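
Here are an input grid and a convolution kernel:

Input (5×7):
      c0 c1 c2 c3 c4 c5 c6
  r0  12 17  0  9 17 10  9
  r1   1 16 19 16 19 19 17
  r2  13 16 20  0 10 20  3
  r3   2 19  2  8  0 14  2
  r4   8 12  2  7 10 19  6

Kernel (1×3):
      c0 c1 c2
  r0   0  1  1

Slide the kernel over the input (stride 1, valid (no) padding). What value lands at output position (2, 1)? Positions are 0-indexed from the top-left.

20

The receptive field on the input at this output position is [16 20 0]. Elementwise product with the kernel and sum: 20·1 + 0·1.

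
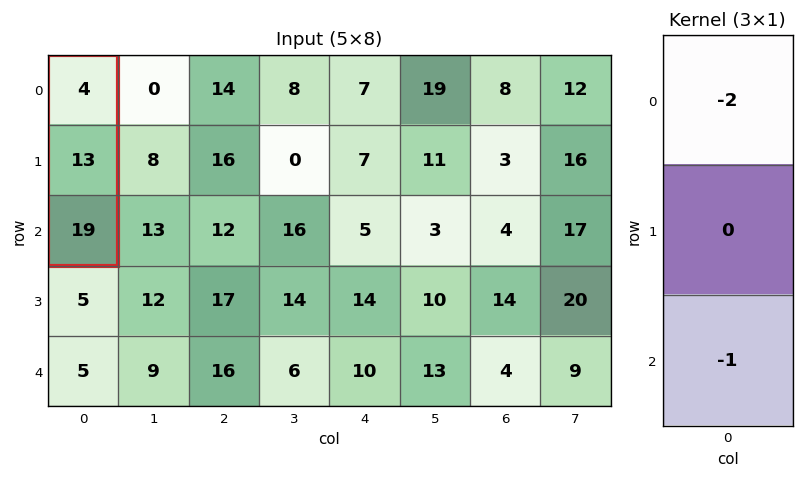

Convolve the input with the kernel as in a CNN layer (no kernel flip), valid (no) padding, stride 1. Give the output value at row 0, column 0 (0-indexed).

-27

The receptive field on the input at this output position is [4 / 13 / 19]. Elementwise product with the kernel and sum: 4·-2 + 19·-1.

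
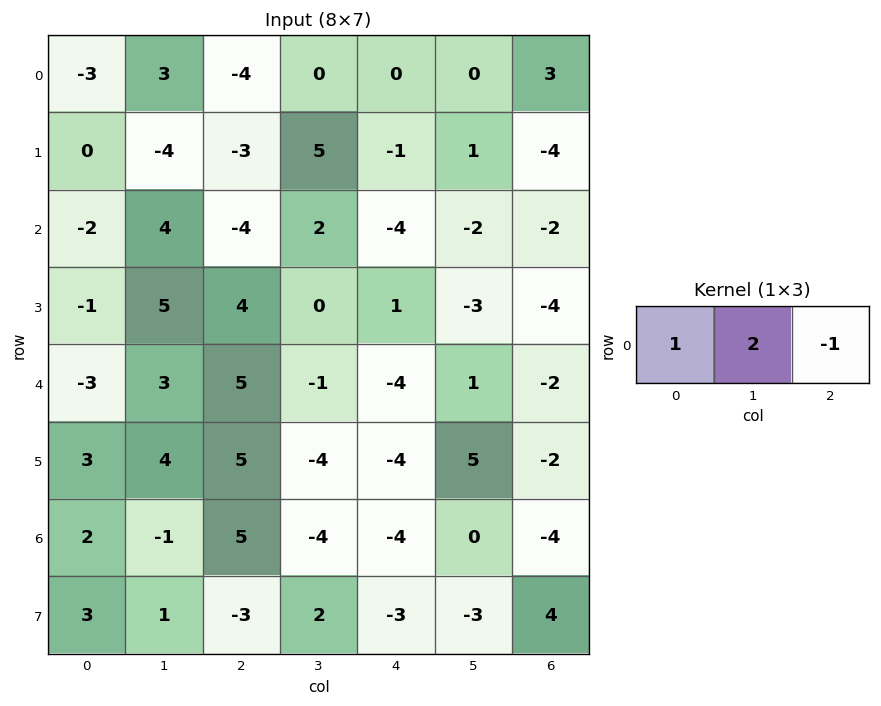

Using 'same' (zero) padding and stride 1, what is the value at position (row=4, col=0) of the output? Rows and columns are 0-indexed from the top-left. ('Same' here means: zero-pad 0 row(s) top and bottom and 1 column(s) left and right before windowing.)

The receptive field on the zero-padded input at this output position is [0 -3 3]. Elementwise product with the kernel and sum: 0·1 + -3·2 + 3·-1.

-9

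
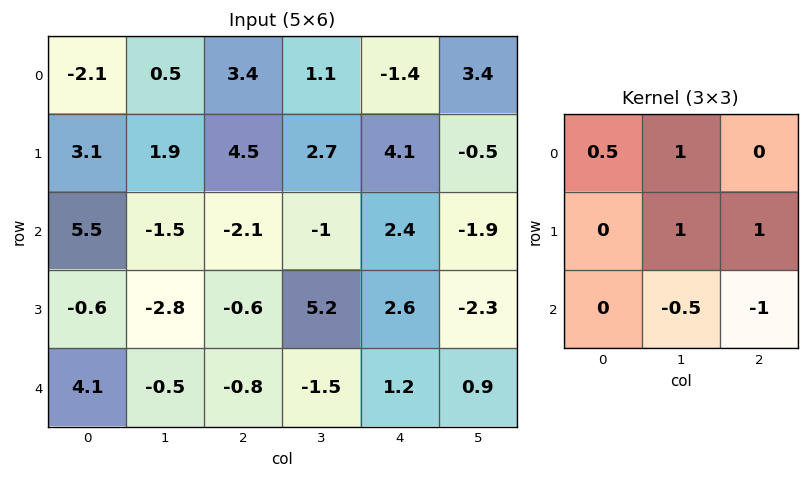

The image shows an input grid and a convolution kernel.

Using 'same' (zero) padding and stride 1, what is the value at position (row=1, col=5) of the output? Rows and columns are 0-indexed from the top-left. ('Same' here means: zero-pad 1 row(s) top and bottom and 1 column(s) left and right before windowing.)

3.15

The receptive field on the zero-padded input at this output position is [-1.4 3.4 0 / 4.1 -0.5 0 / 2.4 -1.9 0]. Elementwise product with the kernel and sum: -1.4·0.5 + 3.4·1 + -0.5·1 + 0·1 + -1.9·-0.5 + 0·-1.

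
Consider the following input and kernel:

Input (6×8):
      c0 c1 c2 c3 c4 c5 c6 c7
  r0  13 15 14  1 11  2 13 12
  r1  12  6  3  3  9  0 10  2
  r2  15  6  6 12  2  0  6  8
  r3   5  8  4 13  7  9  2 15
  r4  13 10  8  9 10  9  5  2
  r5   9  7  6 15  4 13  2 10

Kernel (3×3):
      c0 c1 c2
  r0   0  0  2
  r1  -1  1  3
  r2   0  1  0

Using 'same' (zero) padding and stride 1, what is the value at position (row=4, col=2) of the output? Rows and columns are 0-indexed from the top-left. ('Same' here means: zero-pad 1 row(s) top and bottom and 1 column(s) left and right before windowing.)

The receptive field on the zero-padded input at this output position is [8 4 13 / 10 8 9 / 7 6 15]. Elementwise product with the kernel and sum: 13·2 + 10·-1 + 8·1 + 9·3 + 6·1.

57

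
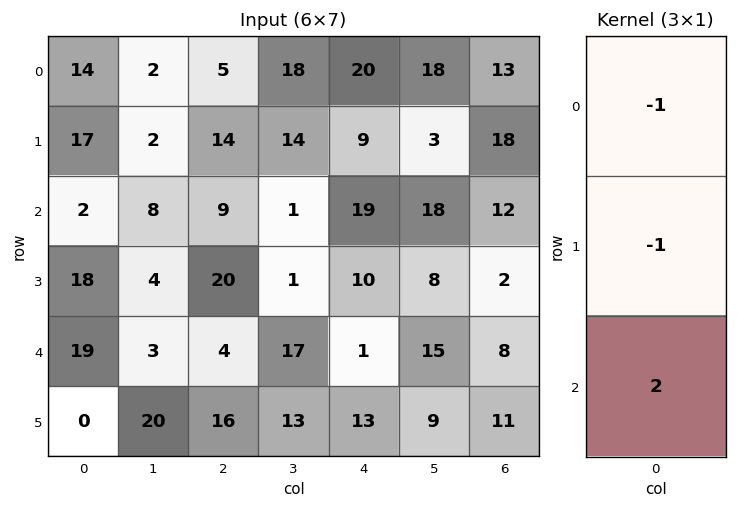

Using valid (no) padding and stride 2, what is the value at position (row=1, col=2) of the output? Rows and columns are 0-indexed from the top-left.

The receptive field on the input at this output position is [19 / 10 / 1]. Elementwise product with the kernel and sum: 19·-1 + 10·-1 + 1·2.

-27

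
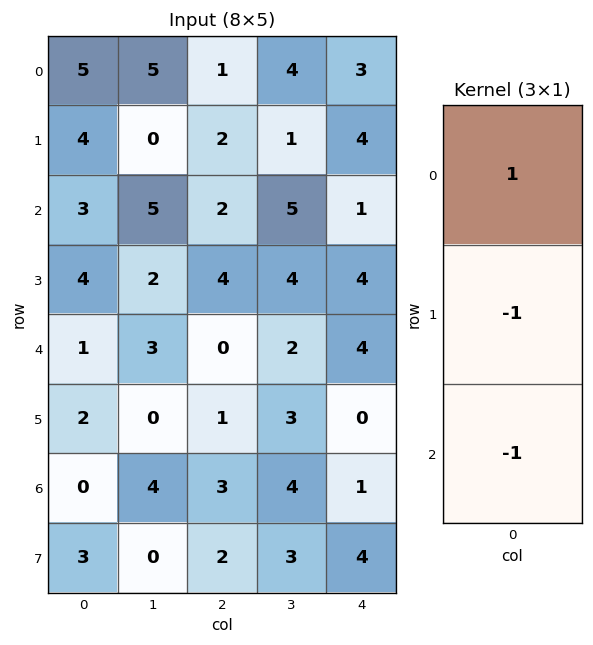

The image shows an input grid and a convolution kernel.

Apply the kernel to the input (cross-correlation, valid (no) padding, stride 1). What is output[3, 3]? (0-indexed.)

-1

The receptive field on the input at this output position is [4 / 2 / 3]. Elementwise product with the kernel and sum: 4·1 + 2·-1 + 3·-1.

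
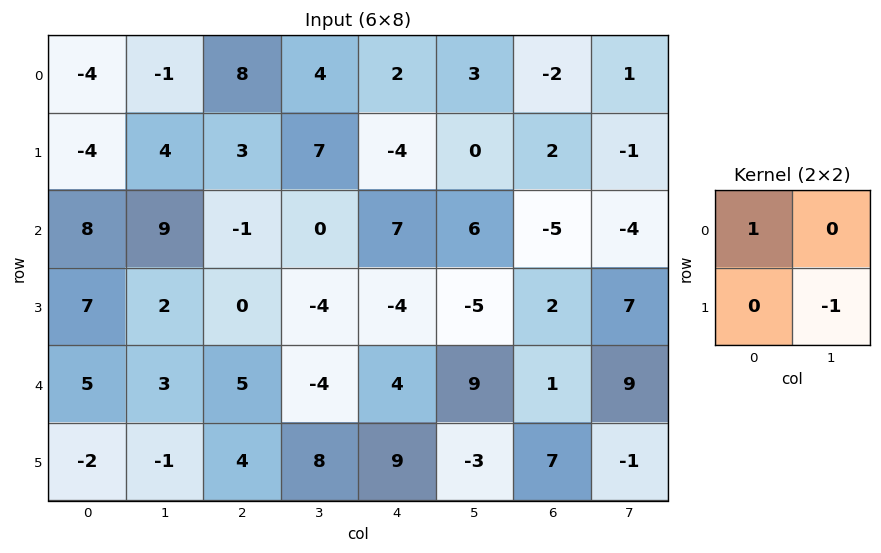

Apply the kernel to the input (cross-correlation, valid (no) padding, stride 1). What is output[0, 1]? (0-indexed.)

-4

The receptive field on the input at this output position is [-1 8 / 4 3]. Elementwise product with the kernel and sum: -1·1 + 3·-1.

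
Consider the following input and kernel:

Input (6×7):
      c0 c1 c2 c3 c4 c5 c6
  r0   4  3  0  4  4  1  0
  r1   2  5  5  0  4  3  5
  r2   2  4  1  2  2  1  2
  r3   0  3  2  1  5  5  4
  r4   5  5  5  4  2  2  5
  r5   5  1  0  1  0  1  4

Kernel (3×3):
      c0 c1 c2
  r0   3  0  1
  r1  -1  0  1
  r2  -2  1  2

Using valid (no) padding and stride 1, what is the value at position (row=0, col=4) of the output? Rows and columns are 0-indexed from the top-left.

The receptive field on the input at this output position is [4 1 0 / 4 3 5 / 2 1 2]. Elementwise product with the kernel and sum: 4·3 + 0·1 + 4·-1 + 5·1 + 2·-2 + 1·1 + 2·2.

14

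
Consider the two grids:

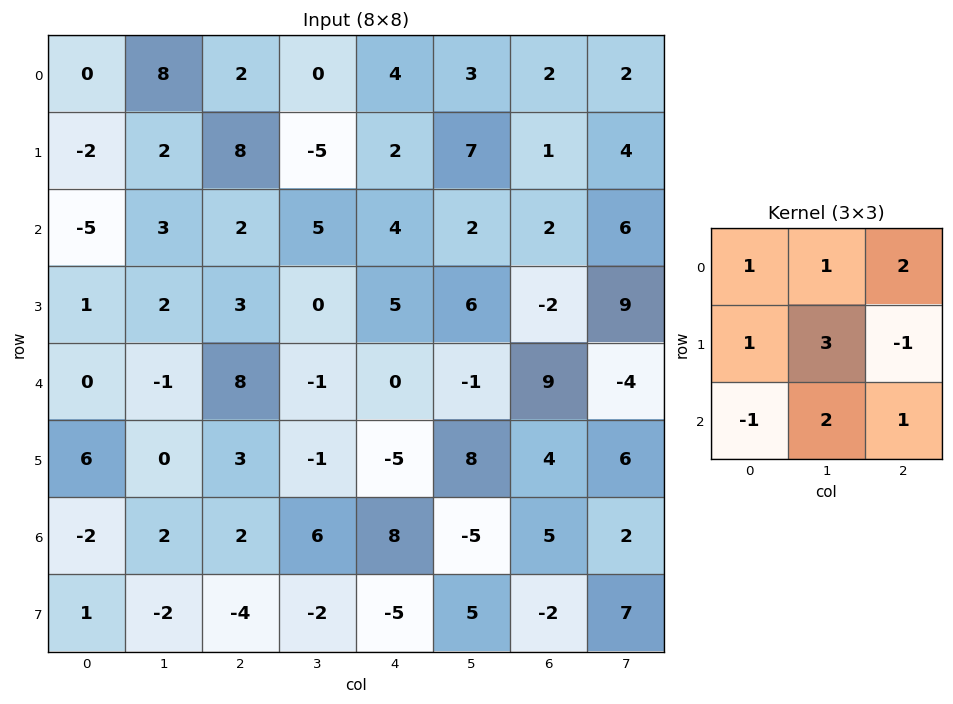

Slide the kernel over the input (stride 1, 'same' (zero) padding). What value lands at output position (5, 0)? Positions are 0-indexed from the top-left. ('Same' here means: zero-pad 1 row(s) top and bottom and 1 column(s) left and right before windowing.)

The receptive field on the zero-padded input at this output position is [0 0 -1 / 0 6 0 / 0 -2 2]. Elementwise product with the kernel and sum: 0·1 + 0·1 + -1·2 + 0·1 + 6·3 + 0·-1 + 0·-1 + -2·2 + 2·1.

14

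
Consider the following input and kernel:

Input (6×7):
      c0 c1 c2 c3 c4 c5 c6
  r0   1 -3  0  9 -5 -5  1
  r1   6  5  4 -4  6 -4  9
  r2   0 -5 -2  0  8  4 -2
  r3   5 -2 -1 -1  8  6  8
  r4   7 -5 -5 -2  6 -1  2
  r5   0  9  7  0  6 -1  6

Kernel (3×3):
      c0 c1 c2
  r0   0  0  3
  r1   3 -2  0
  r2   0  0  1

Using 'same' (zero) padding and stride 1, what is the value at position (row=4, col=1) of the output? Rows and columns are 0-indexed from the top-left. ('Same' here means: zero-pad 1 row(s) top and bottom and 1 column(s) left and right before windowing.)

The receptive field on the zero-padded input at this output position is [5 -2 -1 / 7 -5 -5 / 0 9 7]. Elementwise product with the kernel and sum: -1·3 + 7·3 + -5·-2 + 7·1.

35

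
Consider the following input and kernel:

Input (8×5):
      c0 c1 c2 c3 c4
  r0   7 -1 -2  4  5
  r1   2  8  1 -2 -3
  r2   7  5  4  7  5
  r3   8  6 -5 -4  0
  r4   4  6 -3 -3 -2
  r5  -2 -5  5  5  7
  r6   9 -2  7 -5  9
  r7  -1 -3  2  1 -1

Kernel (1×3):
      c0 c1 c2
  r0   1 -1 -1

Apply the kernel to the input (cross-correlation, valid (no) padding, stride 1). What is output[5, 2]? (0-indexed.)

The receptive field on the input at this output position is [5 5 7]. Elementwise product with the kernel and sum: 5·1 + 5·-1 + 7·-1.

-7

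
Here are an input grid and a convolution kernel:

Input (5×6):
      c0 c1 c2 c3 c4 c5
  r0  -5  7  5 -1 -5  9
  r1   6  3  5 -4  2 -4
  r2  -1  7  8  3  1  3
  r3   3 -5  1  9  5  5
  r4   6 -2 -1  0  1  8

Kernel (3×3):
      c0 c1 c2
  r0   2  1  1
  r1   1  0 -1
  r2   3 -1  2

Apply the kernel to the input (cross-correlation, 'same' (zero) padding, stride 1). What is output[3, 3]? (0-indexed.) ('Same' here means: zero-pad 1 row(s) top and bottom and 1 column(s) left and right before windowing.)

The receptive field on the zero-padded input at this output position is [8 3 1 / 1 9 5 / -1 0 1]. Elementwise product with the kernel and sum: 8·2 + 3·1 + 1·1 + 1·1 + 5·-1 + -1·3 + 0·-1 + 1·2.

15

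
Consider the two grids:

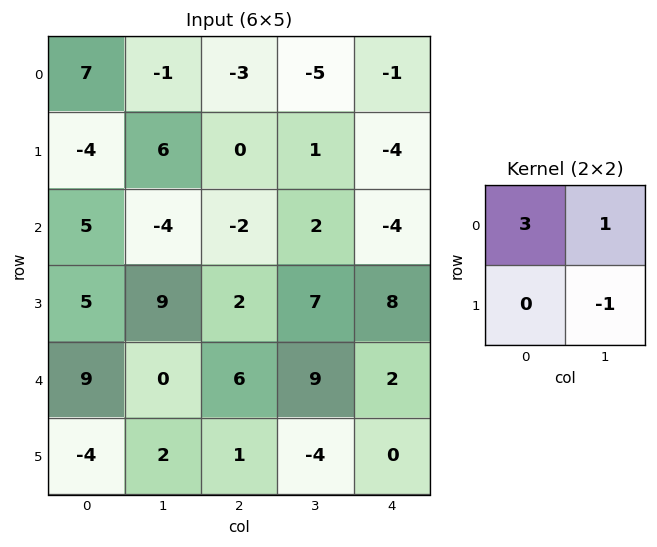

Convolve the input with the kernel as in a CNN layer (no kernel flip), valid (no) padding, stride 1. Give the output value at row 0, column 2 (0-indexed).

-15

The receptive field on the input at this output position is [-3 -5 / 0 1]. Elementwise product with the kernel and sum: -3·3 + -5·1 + 1·-1.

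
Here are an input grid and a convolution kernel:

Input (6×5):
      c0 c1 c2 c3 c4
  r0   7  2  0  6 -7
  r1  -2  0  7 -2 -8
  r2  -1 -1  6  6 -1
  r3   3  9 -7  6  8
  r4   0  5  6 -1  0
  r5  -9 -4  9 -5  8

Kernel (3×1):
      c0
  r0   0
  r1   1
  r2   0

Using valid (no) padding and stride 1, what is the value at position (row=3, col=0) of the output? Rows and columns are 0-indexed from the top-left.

The receptive field on the input at this output position is [3 / 0 / -9]. Elementwise product with the kernel and sum: 0·1.

0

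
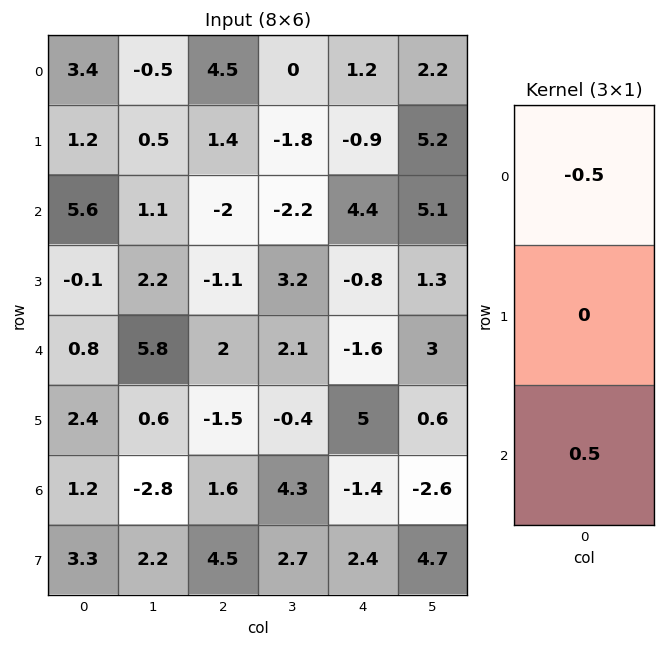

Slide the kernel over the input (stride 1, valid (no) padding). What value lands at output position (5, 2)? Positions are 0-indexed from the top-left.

3

The receptive field on the input at this output position is [-1.5 / 1.6 / 4.5]. Elementwise product with the kernel and sum: -1.5·-0.5 + 4.5·0.5.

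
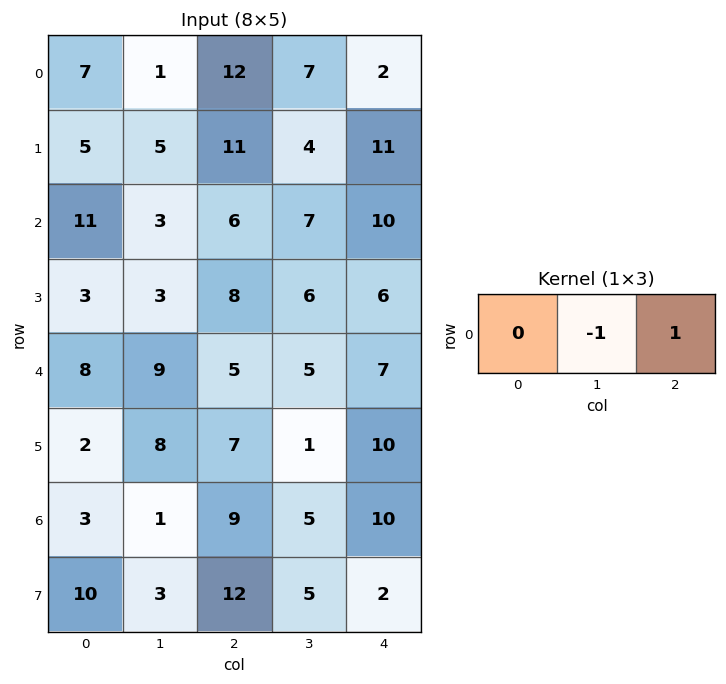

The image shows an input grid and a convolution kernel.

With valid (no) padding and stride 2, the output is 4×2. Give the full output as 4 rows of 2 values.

Output[0,0]: The receptive field on the input at this output position is [7 1 12]. Elementwise product with the kernel and sum: 1·-1 + 12·1.

11 -5
3 3
-4 2
8 5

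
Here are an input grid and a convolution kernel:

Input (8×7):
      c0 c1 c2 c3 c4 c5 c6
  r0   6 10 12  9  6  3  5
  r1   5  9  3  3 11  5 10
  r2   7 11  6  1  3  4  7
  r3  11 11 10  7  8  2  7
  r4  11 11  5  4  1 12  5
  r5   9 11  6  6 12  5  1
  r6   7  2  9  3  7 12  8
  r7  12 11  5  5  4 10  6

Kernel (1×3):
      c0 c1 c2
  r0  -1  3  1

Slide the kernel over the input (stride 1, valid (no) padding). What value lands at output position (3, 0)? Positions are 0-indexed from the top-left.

The receptive field on the input at this output position is [11 11 10]. Elementwise product with the kernel and sum: 11·-1 + 11·3 + 10·1.

32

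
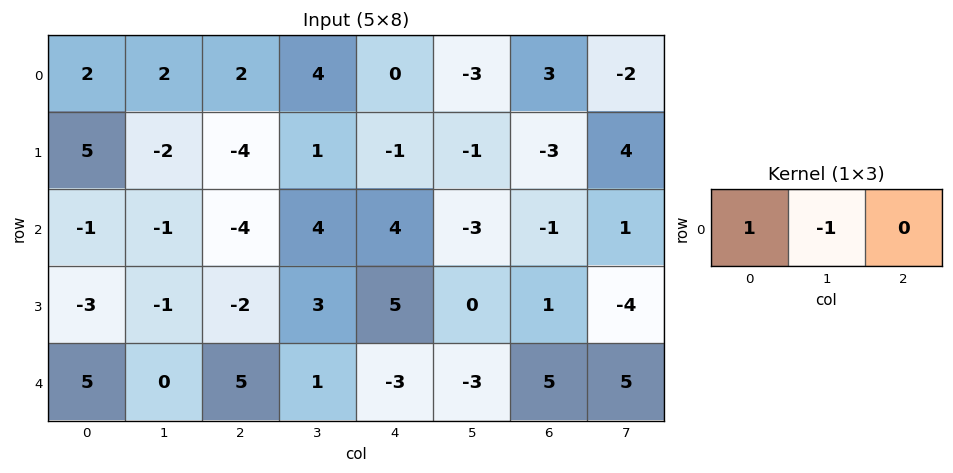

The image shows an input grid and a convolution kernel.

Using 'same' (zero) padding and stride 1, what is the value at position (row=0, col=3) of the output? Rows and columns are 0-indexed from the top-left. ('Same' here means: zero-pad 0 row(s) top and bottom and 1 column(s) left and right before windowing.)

-2

The receptive field on the zero-padded input at this output position is [2 4 0]. Elementwise product with the kernel and sum: 2·1 + 4·-1.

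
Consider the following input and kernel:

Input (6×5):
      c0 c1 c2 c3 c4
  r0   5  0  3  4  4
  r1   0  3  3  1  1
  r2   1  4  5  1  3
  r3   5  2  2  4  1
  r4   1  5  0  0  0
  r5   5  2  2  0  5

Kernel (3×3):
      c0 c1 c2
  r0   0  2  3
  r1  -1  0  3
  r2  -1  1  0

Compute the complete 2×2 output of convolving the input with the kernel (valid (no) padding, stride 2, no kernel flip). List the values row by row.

Output[0,0]: The receptive field on the input at this output position is [5 0 3 / 0 3 3 / 1 4 5]. Elementwise product with the kernel and sum: 0·2 + 3·3 + 0·-1 + 3·3 + 1·-1 + 4·1.
Output[0,1]: The receptive field on the input at this output position is [3 4 4 / 3 1 1 / 5 1 3]. Elementwise product with the kernel and sum: 4·2 + 4·3 + 3·-1 + 1·3 + 5·-1 + 1·1.

21 16
28 12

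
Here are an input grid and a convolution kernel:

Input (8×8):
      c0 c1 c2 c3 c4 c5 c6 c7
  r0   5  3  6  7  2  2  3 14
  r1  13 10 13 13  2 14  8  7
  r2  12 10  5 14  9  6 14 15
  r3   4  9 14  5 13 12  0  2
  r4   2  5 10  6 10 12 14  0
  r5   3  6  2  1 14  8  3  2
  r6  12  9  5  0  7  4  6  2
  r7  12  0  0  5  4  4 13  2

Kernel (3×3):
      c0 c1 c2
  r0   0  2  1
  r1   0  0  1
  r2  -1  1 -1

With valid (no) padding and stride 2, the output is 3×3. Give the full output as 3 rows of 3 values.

Output[0,0]: The receptive field on the input at this output position is [5 3 6 / 13 10 13 / 12 10 5]. Elementwise product with the kernel and sum: 3·2 + 6·1 + 13·1 + 12·-1 + 10·1 + 5·-1.

18 18 -2
32 36 14
14 24 32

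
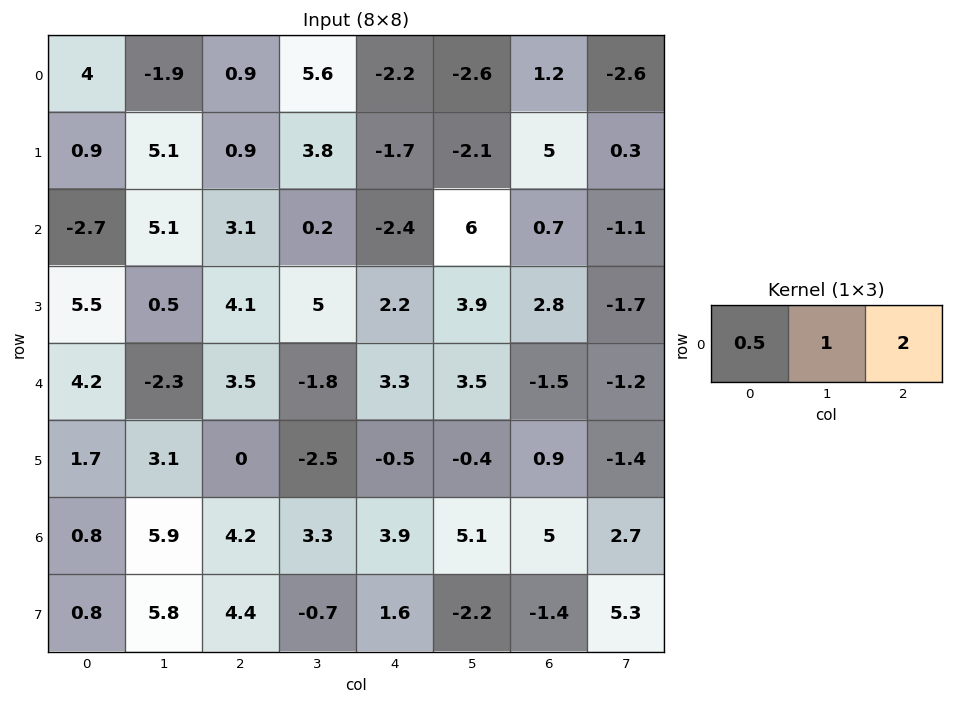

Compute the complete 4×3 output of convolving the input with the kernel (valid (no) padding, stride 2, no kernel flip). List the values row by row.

1.9 1.65 -1.3
9.95 -3.05 6.2
6.8 6.55 2.15
14.7 13.2 17.05

Output[0,0]: The receptive field on the input at this output position is [4 -1.9 0.9]. Elementwise product with the kernel and sum: 4·0.5 + -1.9·1 + 0.9·2.
Output[0,1]: The receptive field on the input at this output position is [0.9 5.6 -2.2]. Elementwise product with the kernel and sum: 0.9·0.5 + 5.6·1 + -2.2·2.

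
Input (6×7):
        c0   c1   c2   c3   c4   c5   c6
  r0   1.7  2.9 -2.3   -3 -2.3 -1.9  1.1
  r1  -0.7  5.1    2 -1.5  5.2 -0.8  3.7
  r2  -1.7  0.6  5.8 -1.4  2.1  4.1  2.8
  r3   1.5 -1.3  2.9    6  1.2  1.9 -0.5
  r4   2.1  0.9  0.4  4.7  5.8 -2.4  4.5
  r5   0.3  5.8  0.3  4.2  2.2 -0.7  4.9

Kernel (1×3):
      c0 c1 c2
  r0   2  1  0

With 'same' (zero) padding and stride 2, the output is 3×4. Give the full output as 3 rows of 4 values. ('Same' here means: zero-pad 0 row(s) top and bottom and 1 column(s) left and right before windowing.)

1.7 3.5 -8.3 -2.7
-1.7 7 -0.7 11
2.1 2.2 15.2 -0.3

Output[0,0]: The receptive field on the zero-padded input at this output position is [0 1.7 2.9]. Elementwise product with the kernel and sum: 0·2 + 1.7·1.
Output[0,1]: The receptive field on the zero-padded input at this output position is [2.9 -2.3 -3]. Elementwise product with the kernel and sum: 2.9·2 + -2.3·1.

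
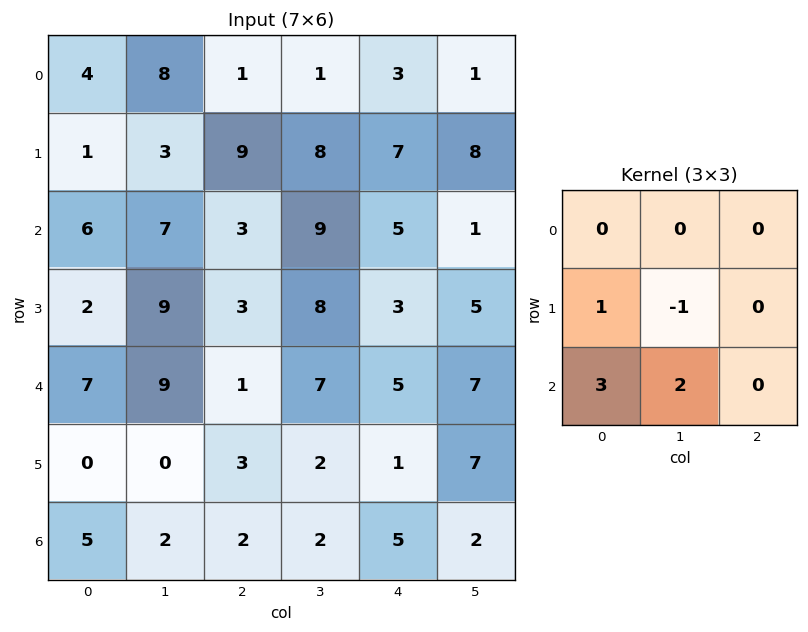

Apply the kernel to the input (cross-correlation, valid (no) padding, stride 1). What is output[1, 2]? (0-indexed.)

19

The receptive field on the input at this output position is [9 8 7 / 3 9 5 / 3 8 3]. Elementwise product with the kernel and sum: 3·1 + 9·-1 + 3·3 + 8·2.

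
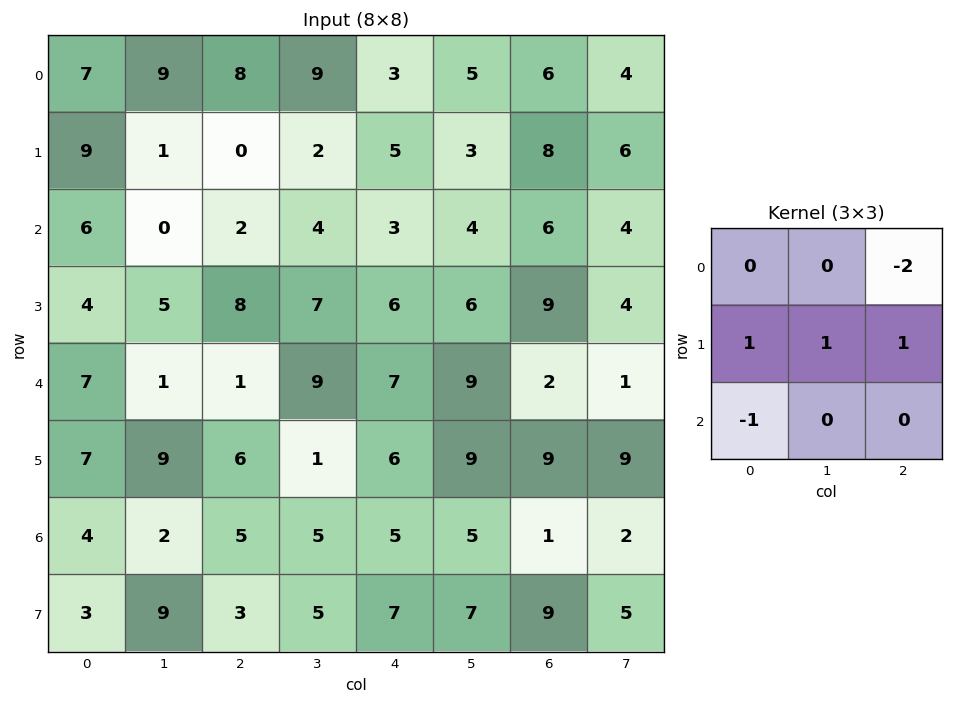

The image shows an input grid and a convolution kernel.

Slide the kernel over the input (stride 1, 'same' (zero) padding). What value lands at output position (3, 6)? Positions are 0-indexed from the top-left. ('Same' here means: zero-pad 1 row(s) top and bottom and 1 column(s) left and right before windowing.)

2

The receptive field on the zero-padded input at this output position is [4 6 4 / 6 9 4 / 9 2 1]. Elementwise product with the kernel and sum: 4·-2 + 6·1 + 9·1 + 4·1 + 9·-1.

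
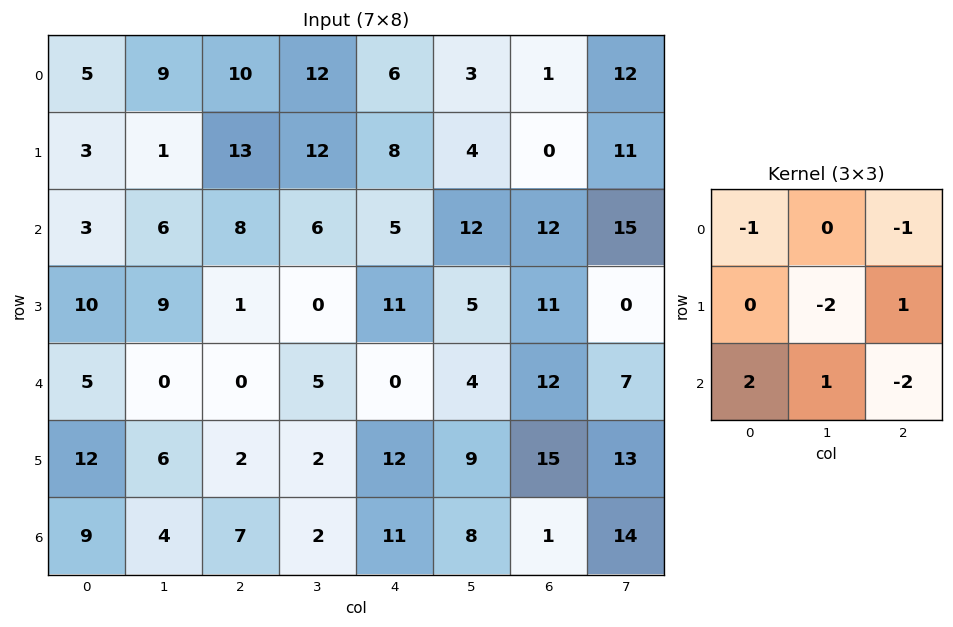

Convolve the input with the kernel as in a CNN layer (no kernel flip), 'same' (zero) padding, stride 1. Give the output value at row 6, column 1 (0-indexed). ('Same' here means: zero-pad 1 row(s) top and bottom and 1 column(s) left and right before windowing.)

The receptive field on the zero-padded input at this output position is [12 6 2 / 9 4 7 / 0 0 0]. Elementwise product with the kernel and sum: 12·-1 + 2·-1 + 4·-2 + 7·1 + 0·2 + 0·1 + 0·-2.

-15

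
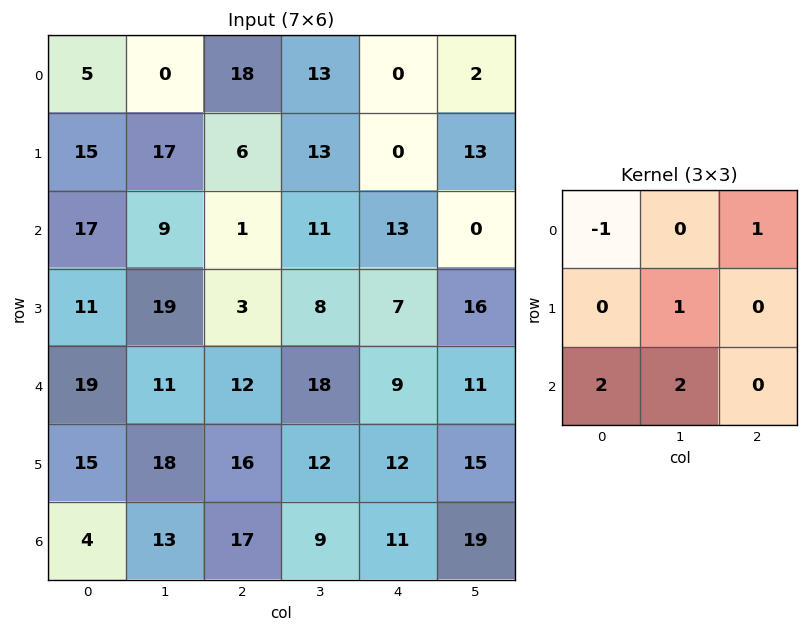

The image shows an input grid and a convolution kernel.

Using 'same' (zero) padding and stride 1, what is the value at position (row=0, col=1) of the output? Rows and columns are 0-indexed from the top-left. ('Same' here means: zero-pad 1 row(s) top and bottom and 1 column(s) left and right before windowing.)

64

The receptive field on the zero-padded input at this output position is [0 0 0 / 5 0 18 / 15 17 6]. Elementwise product with the kernel and sum: 0·-1 + 0·1 + 0·1 + 15·2 + 17·2.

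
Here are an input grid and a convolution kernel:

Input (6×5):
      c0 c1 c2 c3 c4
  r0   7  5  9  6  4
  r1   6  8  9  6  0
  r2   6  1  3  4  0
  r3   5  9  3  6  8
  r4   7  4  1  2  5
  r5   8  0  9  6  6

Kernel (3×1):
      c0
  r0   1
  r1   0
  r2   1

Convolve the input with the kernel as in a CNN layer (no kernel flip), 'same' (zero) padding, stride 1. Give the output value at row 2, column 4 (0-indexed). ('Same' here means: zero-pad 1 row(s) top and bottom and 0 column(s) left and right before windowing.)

The receptive field on the zero-padded input at this output position is [0 / 0 / 8]. Elementwise product with the kernel and sum: 0·1 + 8·1.

8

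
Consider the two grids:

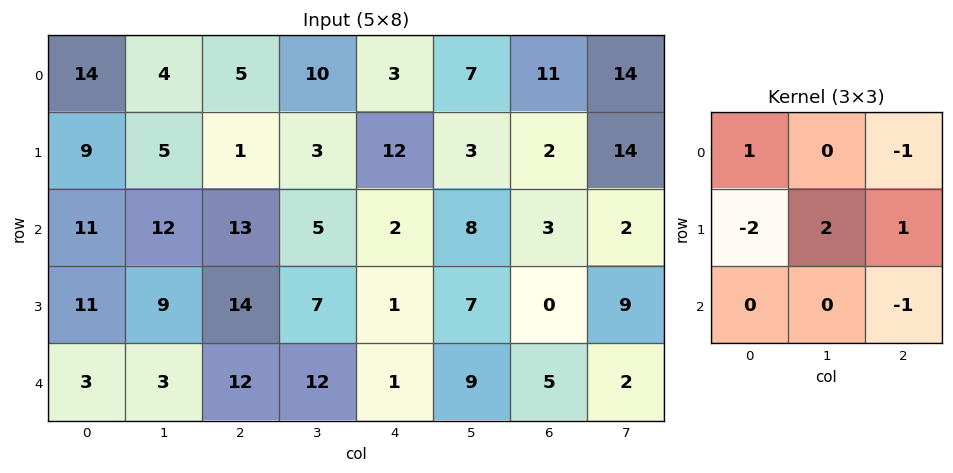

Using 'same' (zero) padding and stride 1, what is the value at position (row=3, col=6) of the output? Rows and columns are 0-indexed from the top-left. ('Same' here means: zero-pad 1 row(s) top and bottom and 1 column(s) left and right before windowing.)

-1

The receptive field on the zero-padded input at this output position is [8 3 2 / 7 0 9 / 9 5 2]. Elementwise product with the kernel and sum: 8·1 + 2·-1 + 7·-2 + 0·2 + 9·1 + 2·-1.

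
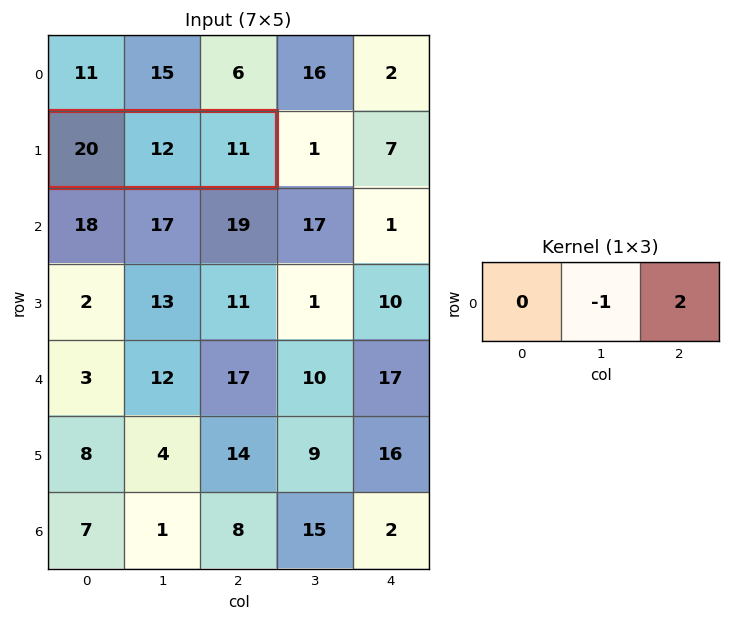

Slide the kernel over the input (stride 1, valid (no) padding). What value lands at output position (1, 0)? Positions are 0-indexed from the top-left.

10

The receptive field on the input at this output position is [20 12 11]. Elementwise product with the kernel and sum: 12·-1 + 11·2.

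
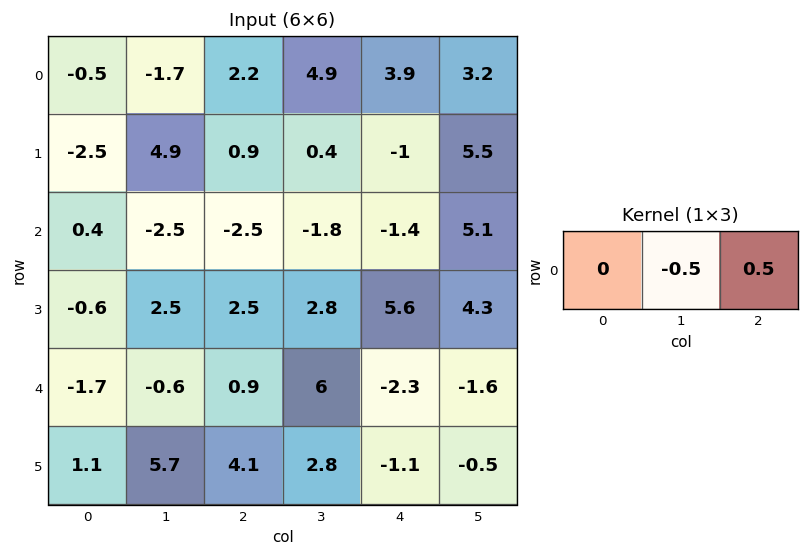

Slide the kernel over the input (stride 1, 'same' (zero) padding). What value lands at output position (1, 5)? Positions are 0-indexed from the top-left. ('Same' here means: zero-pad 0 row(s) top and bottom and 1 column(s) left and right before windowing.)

The receptive field on the zero-padded input at this output position is [-1 5.5 0]. Elementwise product with the kernel and sum: 5.5·-0.5 + 0·0.5.

-2.75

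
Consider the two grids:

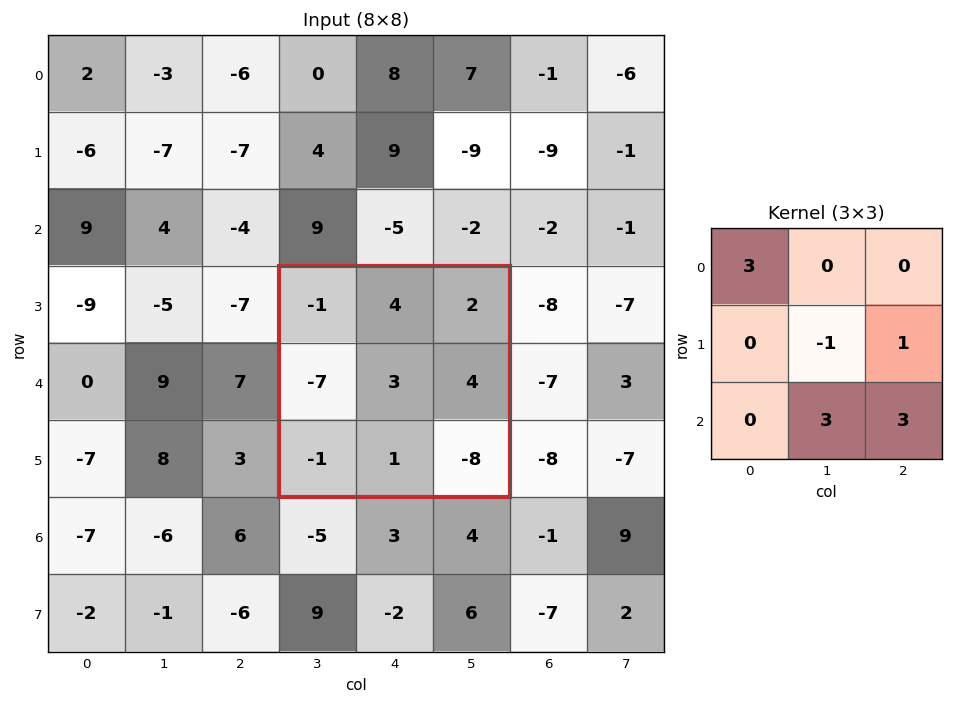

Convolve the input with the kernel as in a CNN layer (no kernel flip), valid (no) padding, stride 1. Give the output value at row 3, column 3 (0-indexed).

-23

The receptive field on the input at this output position is [-1 4 2 / -7 3 4 / -1 1 -8]. Elementwise product with the kernel and sum: -1·3 + 3·-1 + 4·1 + 1·3 + -8·3.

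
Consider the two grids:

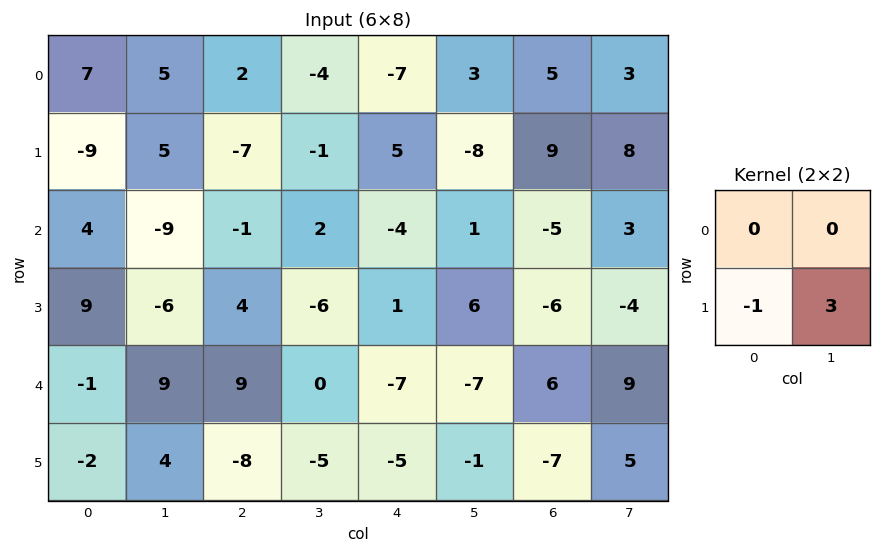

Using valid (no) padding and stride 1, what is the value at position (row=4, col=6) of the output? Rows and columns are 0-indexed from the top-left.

22

The receptive field on the input at this output position is [6 9 / -7 5]. Elementwise product with the kernel and sum: -7·-1 + 5·3.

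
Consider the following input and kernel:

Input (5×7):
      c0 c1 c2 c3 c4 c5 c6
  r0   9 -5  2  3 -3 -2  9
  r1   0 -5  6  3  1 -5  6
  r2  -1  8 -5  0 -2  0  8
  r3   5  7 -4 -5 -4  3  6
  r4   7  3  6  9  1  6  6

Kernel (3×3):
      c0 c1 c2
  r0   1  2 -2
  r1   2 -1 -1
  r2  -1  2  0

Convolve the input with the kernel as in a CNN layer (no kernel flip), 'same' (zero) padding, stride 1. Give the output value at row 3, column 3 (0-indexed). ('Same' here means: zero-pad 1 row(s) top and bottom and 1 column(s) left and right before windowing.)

The receptive field on the zero-padded input at this output position is [-5 0 -2 / -4 -5 -4 / 6 9 1]. Elementwise product with the kernel and sum: -5·1 + 0·2 + -2·-2 + -4·2 + -5·-1 + -4·-1 + 6·-1 + 9·2.

12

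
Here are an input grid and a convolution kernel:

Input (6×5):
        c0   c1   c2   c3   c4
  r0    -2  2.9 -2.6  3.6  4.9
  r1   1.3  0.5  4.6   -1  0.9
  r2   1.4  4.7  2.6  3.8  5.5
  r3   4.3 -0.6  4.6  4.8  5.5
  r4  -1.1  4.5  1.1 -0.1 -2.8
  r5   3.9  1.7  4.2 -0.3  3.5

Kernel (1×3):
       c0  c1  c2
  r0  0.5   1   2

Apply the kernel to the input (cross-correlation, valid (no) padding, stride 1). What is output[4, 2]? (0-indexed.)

The receptive field on the input at this output position is [1.1 -0.1 -2.8]. Elementwise product with the kernel and sum: 1.1·0.5 + -0.1·1 + -2.8·2.

-5.15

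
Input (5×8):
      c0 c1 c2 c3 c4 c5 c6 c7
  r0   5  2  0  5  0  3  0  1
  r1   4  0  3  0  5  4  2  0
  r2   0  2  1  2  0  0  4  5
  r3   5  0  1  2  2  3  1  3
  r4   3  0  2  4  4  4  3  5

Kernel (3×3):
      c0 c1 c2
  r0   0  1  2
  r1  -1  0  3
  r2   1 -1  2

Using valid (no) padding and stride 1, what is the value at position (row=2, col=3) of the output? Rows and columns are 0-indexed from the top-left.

The receptive field on the input at this output position is [2 0 0 / 2 2 3 / 4 4 4]. Elementwise product with the kernel and sum: 0·1 + 0·2 + 2·-1 + 3·3 + 4·1 + 4·-1 + 4·2.

15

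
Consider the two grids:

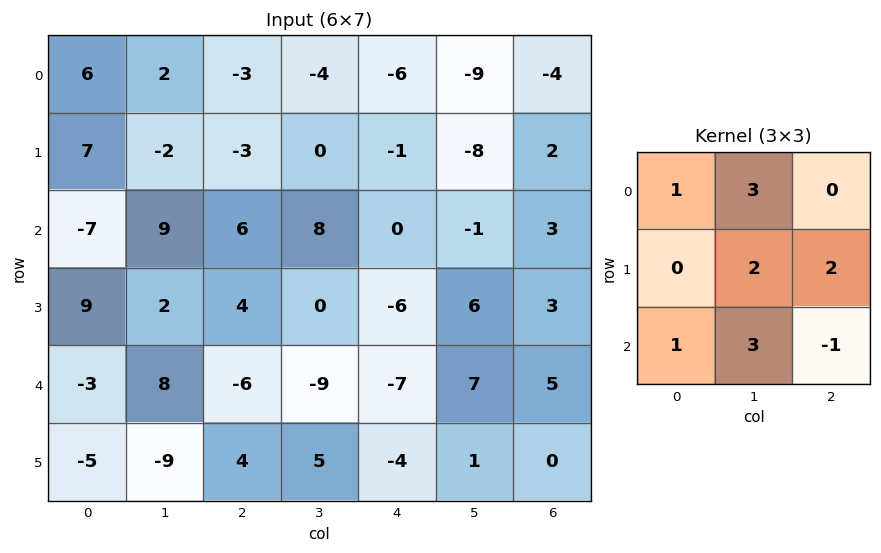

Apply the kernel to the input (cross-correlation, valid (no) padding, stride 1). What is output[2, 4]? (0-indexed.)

The receptive field on the input at this output position is [0 -1 3 / -6 6 3 / -7 7 5]. Elementwise product with the kernel and sum: 0·1 + -1·3 + 6·2 + 3·2 + -7·1 + 7·3 + 5·-1.

24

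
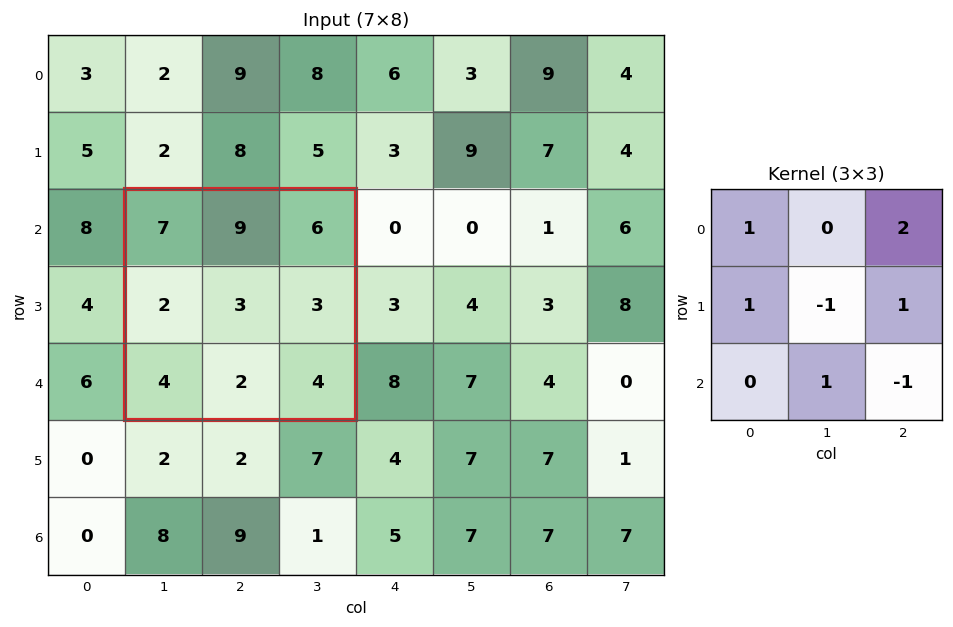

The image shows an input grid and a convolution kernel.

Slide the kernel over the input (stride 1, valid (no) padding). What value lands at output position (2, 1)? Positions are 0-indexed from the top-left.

19

The receptive field on the input at this output position is [7 9 6 / 2 3 3 / 4 2 4]. Elementwise product with the kernel and sum: 7·1 + 6·2 + 2·1 + 3·-1 + 3·1 + 2·1 + 4·-1.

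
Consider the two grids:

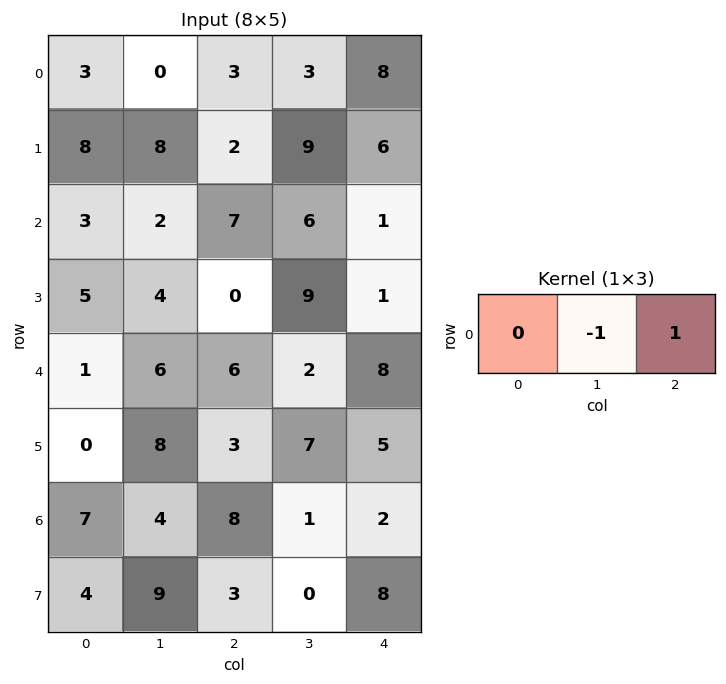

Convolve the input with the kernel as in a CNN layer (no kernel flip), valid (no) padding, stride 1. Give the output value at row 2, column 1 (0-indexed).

The receptive field on the input at this output position is [2 7 6]. Elementwise product with the kernel and sum: 7·-1 + 6·1.

-1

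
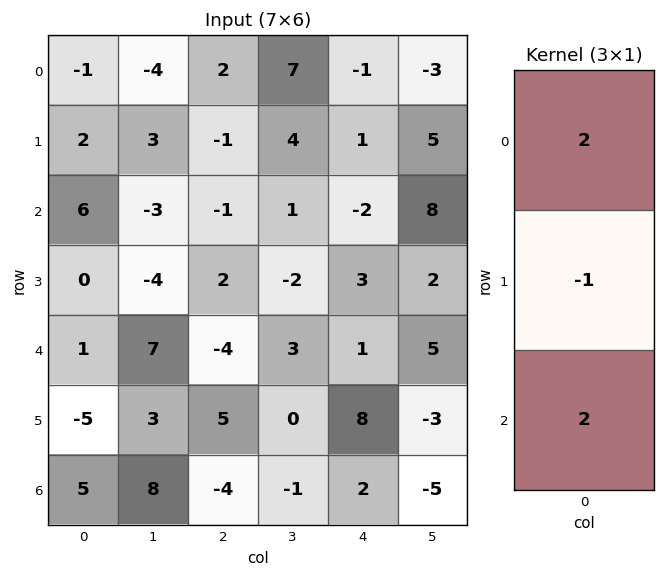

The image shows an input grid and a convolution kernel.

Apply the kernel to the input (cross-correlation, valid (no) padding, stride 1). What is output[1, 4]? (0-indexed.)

The receptive field on the input at this output position is [1 / -2 / 3]. Elementwise product with the kernel and sum: 1·2 + -2·-1 + 3·2.

10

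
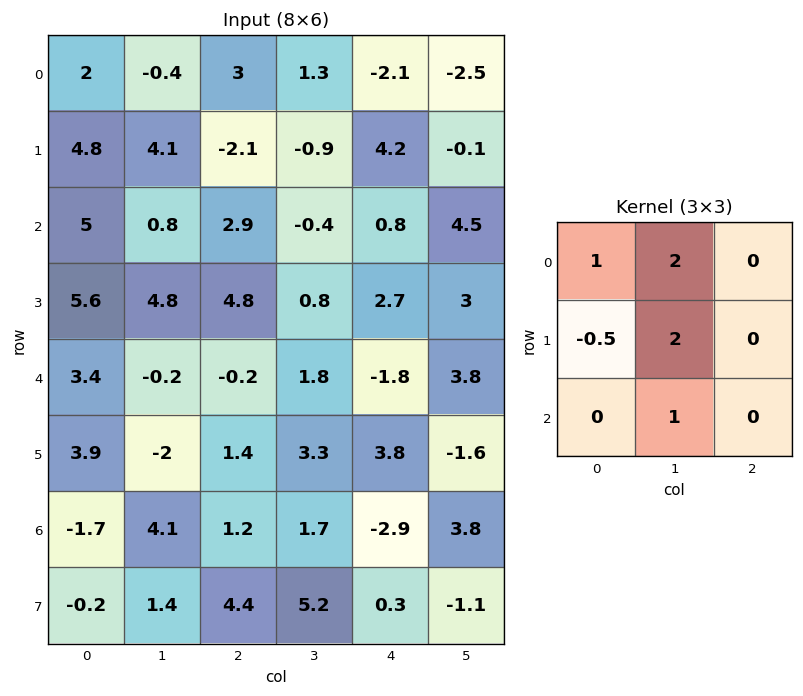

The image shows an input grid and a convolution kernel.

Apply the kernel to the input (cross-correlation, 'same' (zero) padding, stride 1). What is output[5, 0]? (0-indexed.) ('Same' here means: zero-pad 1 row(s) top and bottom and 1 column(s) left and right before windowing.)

The receptive field on the zero-padded input at this output position is [0 3.4 -0.2 / 0 3.9 -2 / 0 -1.7 4.1]. Elementwise product with the kernel and sum: 0·1 + 3.4·2 + 0·-0.5 + 3.9·2 + -1.7·1.

12.9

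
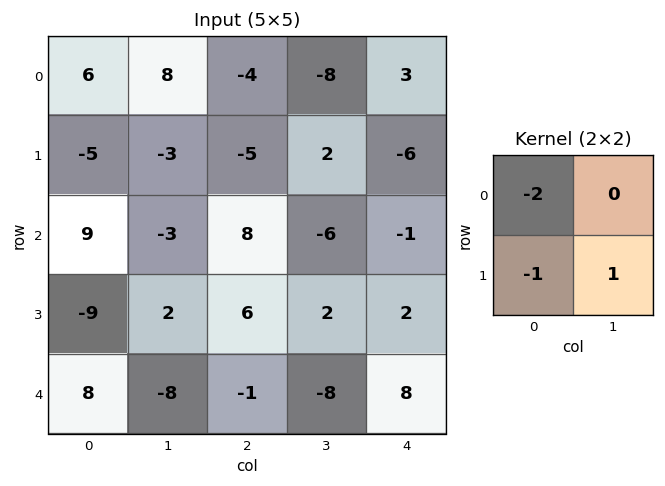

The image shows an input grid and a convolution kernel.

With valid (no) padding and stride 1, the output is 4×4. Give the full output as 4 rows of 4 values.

-10 -18 15 8
-2 17 -4 1
-7 10 -20 12
2 3 -19 12

Output[0,0]: The receptive field on the input at this output position is [6 8 / -5 -3]. Elementwise product with the kernel and sum: 6·-2 + -5·-1 + -3·1.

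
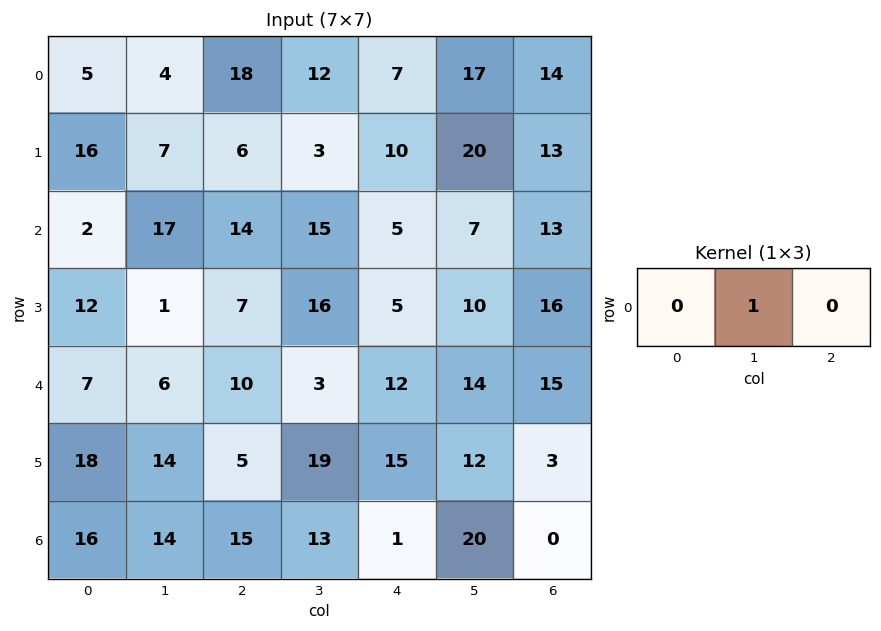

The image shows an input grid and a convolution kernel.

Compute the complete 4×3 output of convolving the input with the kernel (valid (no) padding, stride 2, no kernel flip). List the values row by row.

4 12 17
17 15 7
6 3 14
14 13 20

Output[0,0]: The receptive field on the input at this output position is [5 4 18]. Elementwise product with the kernel and sum: 4·1.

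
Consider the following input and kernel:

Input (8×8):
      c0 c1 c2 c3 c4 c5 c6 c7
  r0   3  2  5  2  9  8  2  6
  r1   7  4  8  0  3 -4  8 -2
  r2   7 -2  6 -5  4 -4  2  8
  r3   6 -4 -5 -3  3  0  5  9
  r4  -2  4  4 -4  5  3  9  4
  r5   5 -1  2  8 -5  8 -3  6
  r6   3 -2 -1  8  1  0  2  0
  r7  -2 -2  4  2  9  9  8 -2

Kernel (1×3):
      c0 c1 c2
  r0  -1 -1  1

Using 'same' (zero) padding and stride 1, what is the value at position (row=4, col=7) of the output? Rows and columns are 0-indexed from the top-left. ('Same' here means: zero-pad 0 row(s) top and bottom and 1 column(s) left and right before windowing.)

-13

The receptive field on the zero-padded input at this output position is [9 4 0]. Elementwise product with the kernel and sum: 9·-1 + 4·-1 + 0·1.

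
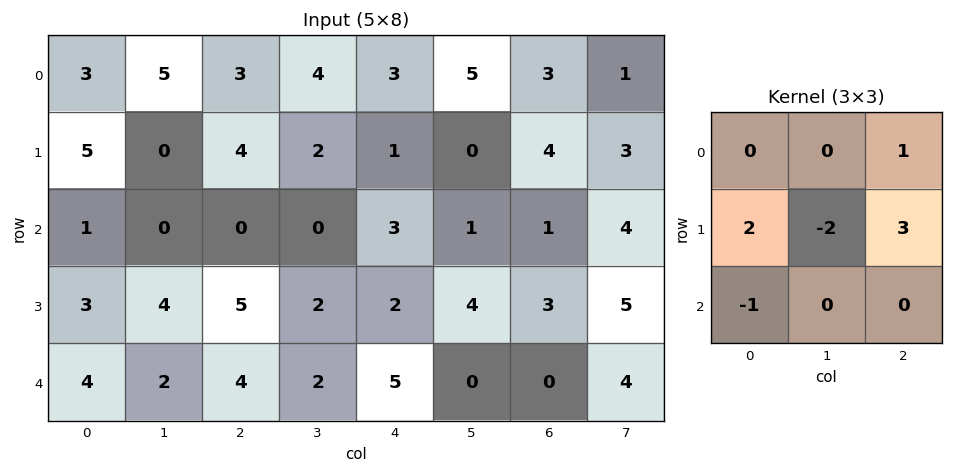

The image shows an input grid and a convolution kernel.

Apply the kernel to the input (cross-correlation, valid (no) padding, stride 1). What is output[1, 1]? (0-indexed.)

The receptive field on the input at this output position is [0 4 2 / 0 0 0 / 4 5 2]. Elementwise product with the kernel and sum: 2·1 + 0·2 + 0·-2 + 0·3 + 4·-1.

-2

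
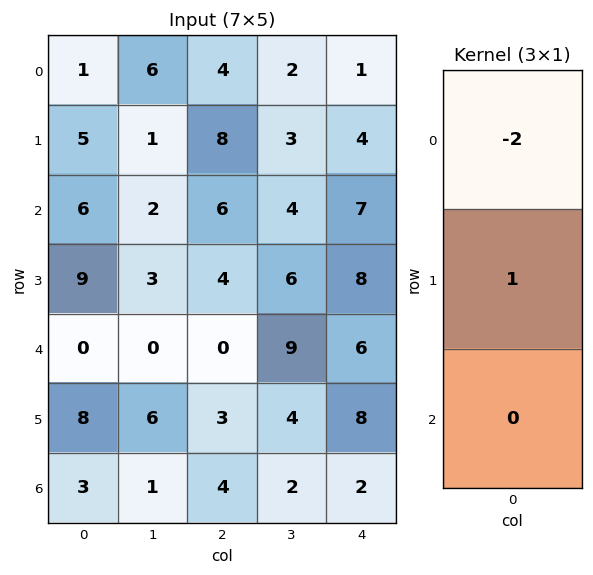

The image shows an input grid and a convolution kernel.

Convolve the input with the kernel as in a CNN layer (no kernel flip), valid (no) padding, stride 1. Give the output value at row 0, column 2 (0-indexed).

The receptive field on the input at this output position is [4 / 8 / 6]. Elementwise product with the kernel and sum: 4·-2 + 8·1.

0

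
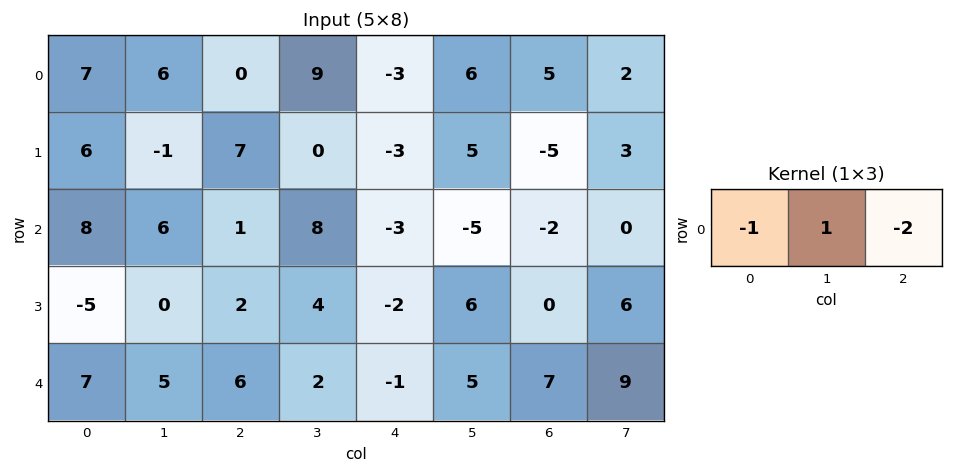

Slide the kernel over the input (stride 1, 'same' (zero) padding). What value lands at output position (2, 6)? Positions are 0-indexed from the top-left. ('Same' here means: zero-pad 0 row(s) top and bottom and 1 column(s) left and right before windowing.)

3

The receptive field on the zero-padded input at this output position is [-5 -2 0]. Elementwise product with the kernel and sum: -5·-1 + -2·1 + 0·-2.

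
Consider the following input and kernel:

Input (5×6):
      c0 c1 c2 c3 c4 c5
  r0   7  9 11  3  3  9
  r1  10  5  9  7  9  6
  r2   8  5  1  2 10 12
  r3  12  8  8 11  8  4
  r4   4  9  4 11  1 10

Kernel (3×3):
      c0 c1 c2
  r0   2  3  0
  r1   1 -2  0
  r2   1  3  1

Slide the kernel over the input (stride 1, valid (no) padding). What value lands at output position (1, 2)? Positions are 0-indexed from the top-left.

85

The receptive field on the input at this output position is [9 7 9 / 1 2 10 / 8 11 8]. Elementwise product with the kernel and sum: 9·2 + 7·3 + 1·1 + 2·-2 + 8·1 + 11·3 + 8·1.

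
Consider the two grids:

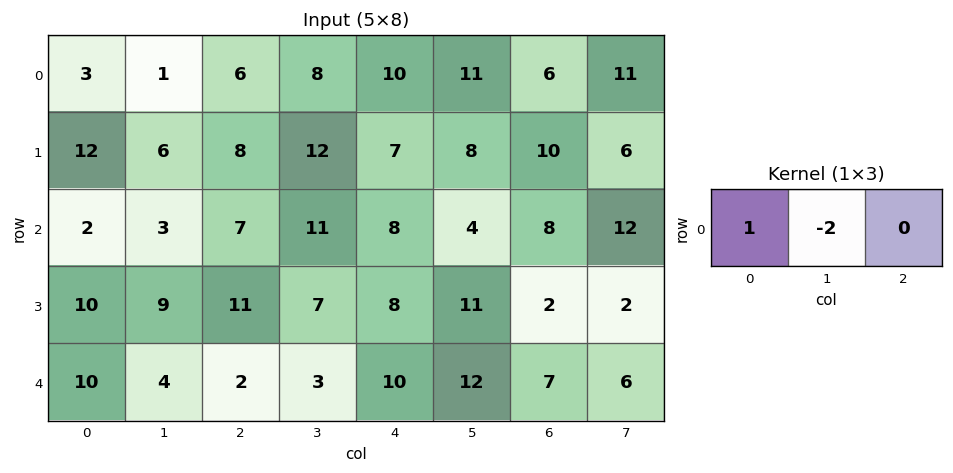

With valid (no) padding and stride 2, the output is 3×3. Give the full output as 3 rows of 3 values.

1 -10 -12
-4 -15 0
2 -4 -14

Output[0,0]: The receptive field on the input at this output position is [3 1 6]. Elementwise product with the kernel and sum: 3·1 + 1·-2.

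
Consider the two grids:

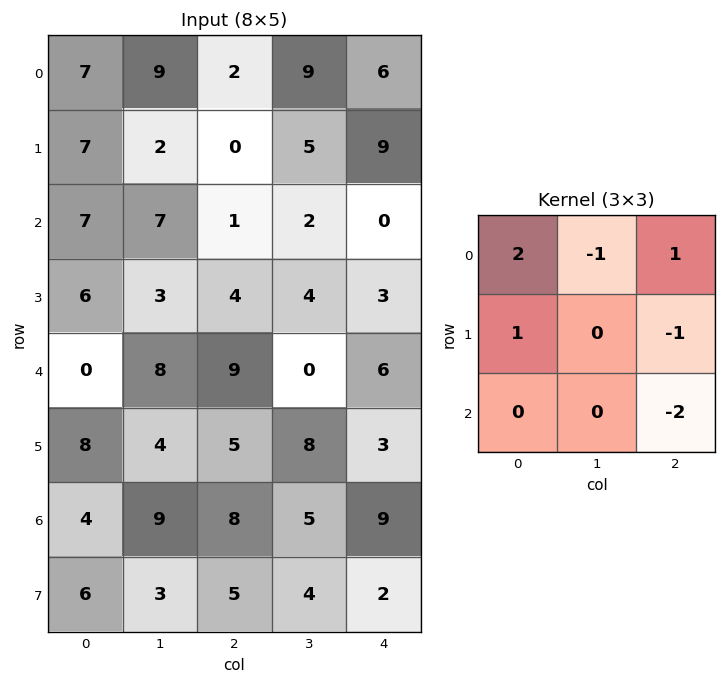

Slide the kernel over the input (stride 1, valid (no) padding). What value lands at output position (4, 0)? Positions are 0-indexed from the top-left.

-12

The receptive field on the input at this output position is [0 8 9 / 8 4 5 / 4 9 8]. Elementwise product with the kernel and sum: 0·2 + 8·-1 + 9·1 + 8·1 + 5·-1 + 8·-2.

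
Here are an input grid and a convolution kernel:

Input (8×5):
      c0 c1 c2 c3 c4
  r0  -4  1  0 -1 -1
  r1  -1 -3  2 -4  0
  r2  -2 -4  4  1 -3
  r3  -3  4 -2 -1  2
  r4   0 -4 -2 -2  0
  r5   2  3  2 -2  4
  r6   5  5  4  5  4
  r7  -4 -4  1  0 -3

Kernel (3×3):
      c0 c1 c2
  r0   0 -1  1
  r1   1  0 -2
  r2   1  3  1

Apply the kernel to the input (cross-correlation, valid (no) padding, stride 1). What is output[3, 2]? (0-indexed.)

The receptive field on the input at this output position is [-2 -1 2 / -2 -2 0 / 2 -2 4]. Elementwise product with the kernel and sum: -1·-1 + 2·1 + -2·1 + 0·-2 + 2·1 + -2·3 + 4·1.

1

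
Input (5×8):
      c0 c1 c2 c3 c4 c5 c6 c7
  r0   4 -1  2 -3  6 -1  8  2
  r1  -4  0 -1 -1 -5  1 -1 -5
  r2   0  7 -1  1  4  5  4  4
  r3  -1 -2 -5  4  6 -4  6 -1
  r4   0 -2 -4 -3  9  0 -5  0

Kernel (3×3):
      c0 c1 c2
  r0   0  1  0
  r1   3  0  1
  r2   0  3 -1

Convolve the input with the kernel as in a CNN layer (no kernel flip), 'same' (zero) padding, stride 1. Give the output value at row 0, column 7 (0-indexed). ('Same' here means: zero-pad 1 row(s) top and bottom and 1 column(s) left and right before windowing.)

9

The receptive field on the zero-padded input at this output position is [0 0 0 / 8 2 0 / -1 -5 0]. Elementwise product with the kernel and sum: 0·1 + 8·3 + 0·1 + -5·3 + 0·-1.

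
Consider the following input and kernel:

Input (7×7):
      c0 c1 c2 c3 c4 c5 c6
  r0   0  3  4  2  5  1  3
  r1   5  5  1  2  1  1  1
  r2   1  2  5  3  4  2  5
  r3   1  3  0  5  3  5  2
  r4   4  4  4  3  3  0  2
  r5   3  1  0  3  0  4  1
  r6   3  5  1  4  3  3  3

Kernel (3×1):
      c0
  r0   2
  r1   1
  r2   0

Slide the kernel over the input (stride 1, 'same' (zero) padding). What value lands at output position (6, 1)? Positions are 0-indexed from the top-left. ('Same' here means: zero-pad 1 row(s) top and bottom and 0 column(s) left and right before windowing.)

7

The receptive field on the zero-padded input at this output position is [1 / 5 / 0]. Elementwise product with the kernel and sum: 1·2 + 5·1.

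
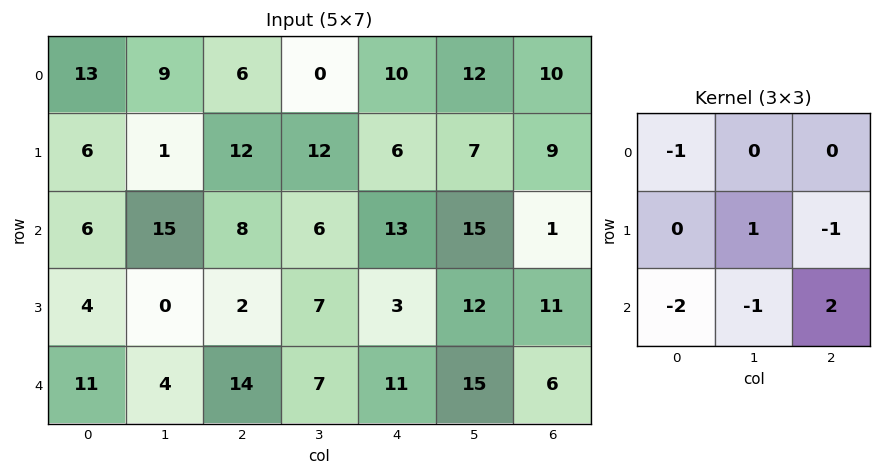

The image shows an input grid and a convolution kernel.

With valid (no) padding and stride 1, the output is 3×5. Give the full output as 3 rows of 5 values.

Output[0,0]: The receptive field on the input at this output position is [13 9 6 / 6 1 12 / 6 15 8]. Elementwise product with the kernel and sum: 13·-1 + 1·1 + 12·-1 + 6·-2 + 15·-1 + 8·2.

-35 -35 4 4 -51
-3 13 -24 -7 12
-6 -28 -17 -10 -37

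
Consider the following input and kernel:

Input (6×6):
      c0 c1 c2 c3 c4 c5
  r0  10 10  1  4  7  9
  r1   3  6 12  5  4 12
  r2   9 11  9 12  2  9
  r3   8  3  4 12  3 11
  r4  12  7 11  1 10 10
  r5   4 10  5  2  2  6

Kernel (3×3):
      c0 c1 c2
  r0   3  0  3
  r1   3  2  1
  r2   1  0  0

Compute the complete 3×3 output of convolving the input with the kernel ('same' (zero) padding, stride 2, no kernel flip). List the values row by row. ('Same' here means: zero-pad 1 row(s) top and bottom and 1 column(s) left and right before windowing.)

30 42 40
47 99 112
40 99 104

Output[0,0]: The receptive field on the zero-padded input at this output position is [0 0 0 / 0 10 10 / 0 3 6]. Elementwise product with the kernel and sum: 0·3 + 0·3 + 0·3 + 10·2 + 10·1 + 0·1.
Output[0,1]: The receptive field on the zero-padded input at this output position is [0 0 0 / 10 1 4 / 6 12 5]. Elementwise product with the kernel and sum: 0·3 + 0·3 + 10·3 + 1·2 + 4·1 + 6·1.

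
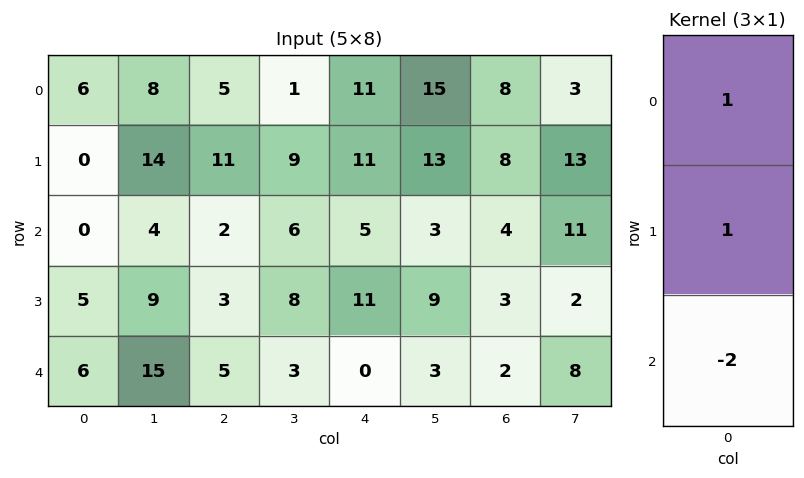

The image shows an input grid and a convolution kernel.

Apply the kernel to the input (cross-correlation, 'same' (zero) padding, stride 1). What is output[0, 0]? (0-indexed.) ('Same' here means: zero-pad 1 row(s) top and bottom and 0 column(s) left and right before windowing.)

The receptive field on the zero-padded input at this output position is [0 / 6 / 0]. Elementwise product with the kernel and sum: 0·1 + 6·1 + 0·-2.

6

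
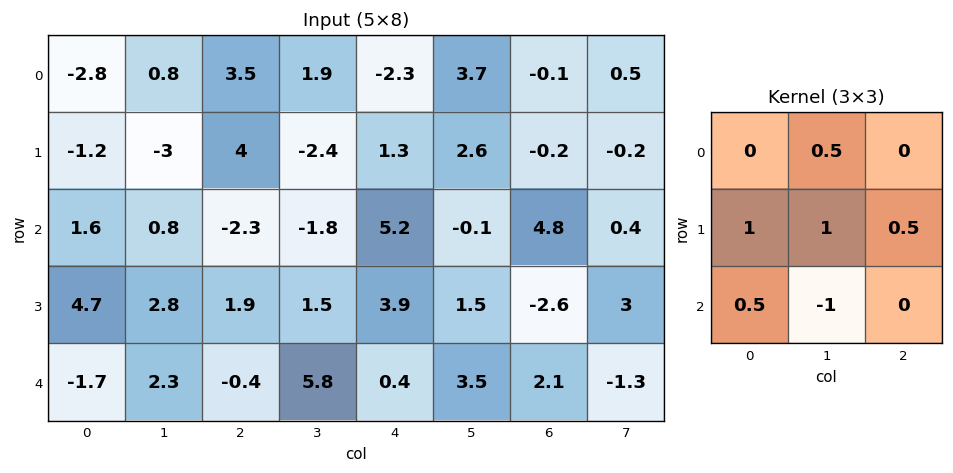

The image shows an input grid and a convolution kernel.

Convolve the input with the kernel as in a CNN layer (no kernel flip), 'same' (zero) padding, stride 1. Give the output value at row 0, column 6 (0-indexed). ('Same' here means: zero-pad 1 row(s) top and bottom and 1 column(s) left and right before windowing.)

5.35

The receptive field on the zero-padded input at this output position is [0 0 0 / 3.7 -0.1 0.5 / 2.6 -0.2 -0.2]. Elementwise product with the kernel and sum: 0·0.5 + 3.7·1 + -0.1·1 + 0.5·0.5 + 2.6·0.5 + -0.2·-1.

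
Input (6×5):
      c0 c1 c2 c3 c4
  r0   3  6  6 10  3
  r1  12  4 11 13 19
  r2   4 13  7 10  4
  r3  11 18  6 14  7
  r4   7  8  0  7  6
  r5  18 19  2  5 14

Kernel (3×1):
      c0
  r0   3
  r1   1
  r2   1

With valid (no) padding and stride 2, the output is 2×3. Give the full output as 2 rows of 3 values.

Output[0,0]: The receptive field on the input at this output position is [3 / 12 / 4]. Elementwise product with the kernel and sum: 3·3 + 12·1 + 4·1.

25 36 32
30 27 25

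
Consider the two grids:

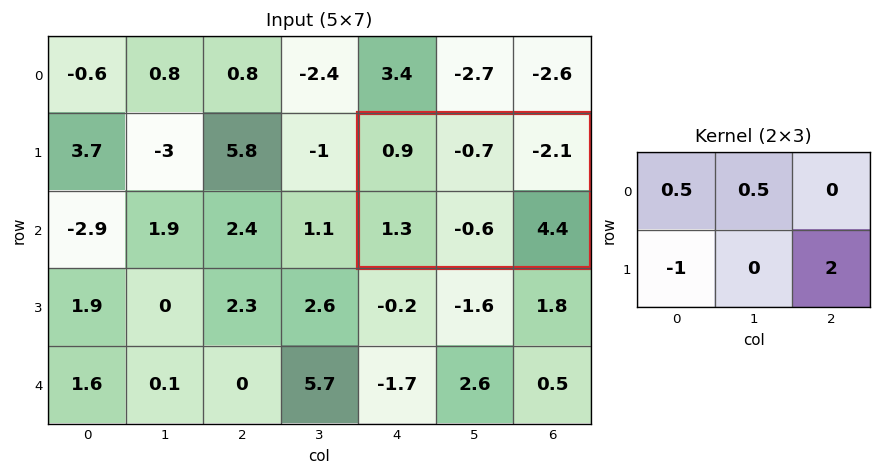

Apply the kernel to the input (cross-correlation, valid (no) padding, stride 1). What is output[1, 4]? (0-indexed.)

7.6

The receptive field on the input at this output position is [0.9 -0.7 -2.1 / 1.3 -0.6 4.4]. Elementwise product with the kernel and sum: 0.9·0.5 + -0.7·0.5 + 1.3·-1 + 4.4·2.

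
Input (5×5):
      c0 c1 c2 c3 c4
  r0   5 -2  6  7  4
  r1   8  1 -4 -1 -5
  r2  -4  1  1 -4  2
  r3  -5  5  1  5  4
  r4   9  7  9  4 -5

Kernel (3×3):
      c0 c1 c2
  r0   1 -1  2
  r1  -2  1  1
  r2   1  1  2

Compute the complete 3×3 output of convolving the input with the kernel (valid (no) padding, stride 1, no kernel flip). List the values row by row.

Output[0,0]: The receptive field on the input at this output position is [5 -2 6 / 8 1 -4 / -4 1 1]. Elementwise product with the kernel and sum: 5·1 + -2·-1 + 6·2 + 8·-2 + 1·1 + -4·1 + -4·1 + 1·1 + 1·2.
Output[0,1]: The receptive field on the input at this output position is [-2 6 7 / 1 -4 -1 / 1 1 -4]. Elementwise product with the kernel and sum: -2·1 + 6·-1 + 7·2 + 1·-2 + -4·1 + -1·1 + 1·1 + 1·1 + -4·2.

-1 -7 10
11 14 -3
47 12 19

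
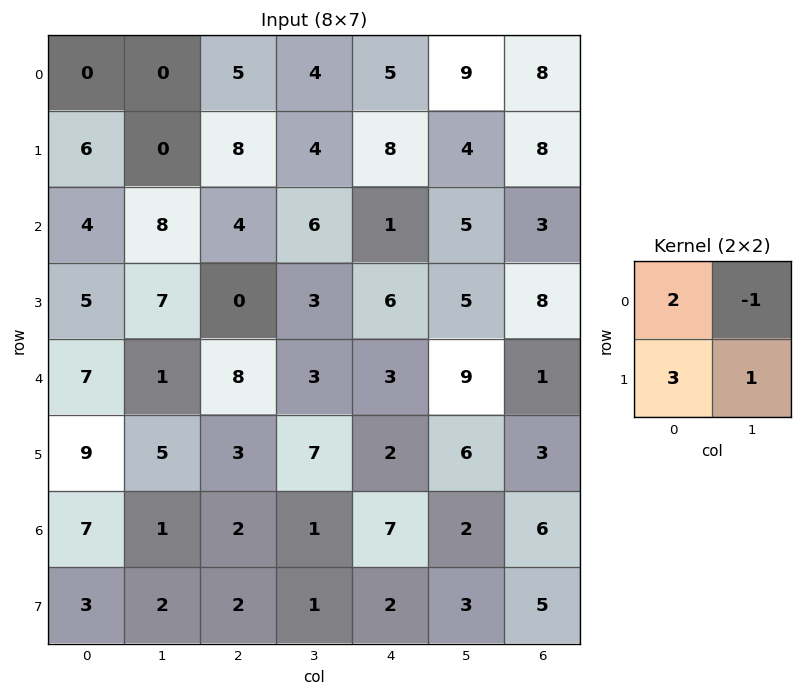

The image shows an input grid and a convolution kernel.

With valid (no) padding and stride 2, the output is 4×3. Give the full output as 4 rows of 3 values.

18 34 29
22 5 20
45 29 9
24 10 21

Output[0,0]: The receptive field on the input at this output position is [0 0 / 6 0]. Elementwise product with the kernel and sum: 0·2 + 0·-1 + 6·3 + 0·1.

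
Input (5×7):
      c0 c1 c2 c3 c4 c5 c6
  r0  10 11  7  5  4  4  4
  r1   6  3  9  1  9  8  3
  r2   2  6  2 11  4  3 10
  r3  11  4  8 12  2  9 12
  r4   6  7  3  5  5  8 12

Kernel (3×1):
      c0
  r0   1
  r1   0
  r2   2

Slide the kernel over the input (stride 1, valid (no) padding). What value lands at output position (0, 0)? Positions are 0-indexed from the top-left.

14

The receptive field on the input at this output position is [10 / 6 / 2]. Elementwise product with the kernel and sum: 10·1 + 2·2.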